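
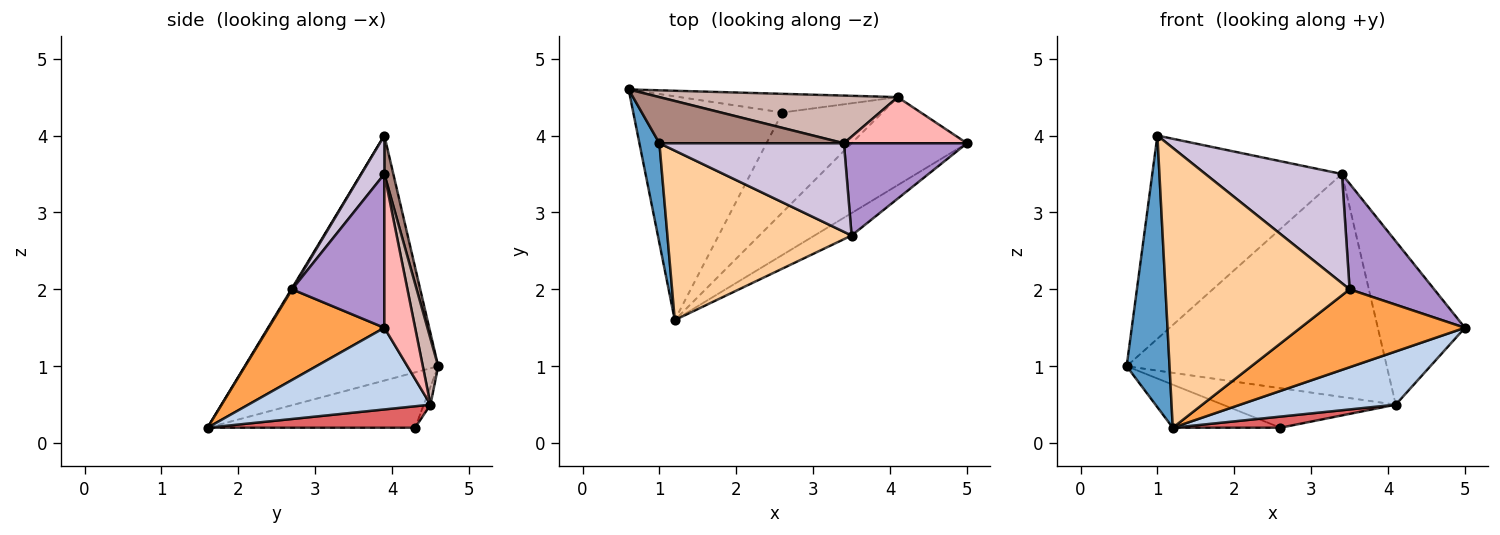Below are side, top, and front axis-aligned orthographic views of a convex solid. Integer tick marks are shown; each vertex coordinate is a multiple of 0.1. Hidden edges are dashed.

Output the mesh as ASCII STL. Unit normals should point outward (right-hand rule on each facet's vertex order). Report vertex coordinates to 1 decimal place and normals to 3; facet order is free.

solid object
 facet normal -0.973 -0.216 0.079
  outer loop
   vertex 1.0 3.9 4.0
   vertex 0.6 4.6 1.0
   vertex 1.2 1.6 0.2
  endloop
 endfacet
 facet normal 0.518 -0.442 -0.732
  outer loop
   vertex 4.1 4.5 0.5
   vertex 5.0 3.9 1.5
   vertex 1.2 1.6 0.2
  endloop
 endfacet
 facet normal 0.560 -0.796 -0.229
  outer loop
   vertex 3.5 2.7 2.0
   vertex 1.2 1.6 0.2
   vertex 5.0 3.9 1.5
  endloop
 endfacet
 facet normal 0.004 -0.855 0.518
  outer loop
   vertex 3.5 2.7 2.0
   vertex 1.0 3.9 4.0
   vertex 1.2 1.6 0.2
  endloop
 endfacet
 facet normal -0.342 0.178 -0.923
  outer loop
   vertex 2.6 4.3 0.2
   vertex 1.2 1.6 0.2
   vertex 0.6 4.6 1.0
  endloop
 endfacet
 facet normal -0.035 0.904 -0.427
  outer loop
   vertex 2.6 4.3 0.2
   vertex 0.6 4.6 1.0
   vertex 4.1 4.5 0.5
  endloop
 endfacet
 facet normal 0.209 -0.108 -0.972
  outer loop
   vertex 2.6 4.3 0.2
   vertex 4.1 4.5 0.5
   vertex 1.2 1.6 0.2
  endloop
 endfacet
 facet normal 0.322 0.911 0.257
  outer loop
   vertex 3.4 3.9 3.5
   vertex 5.0 3.9 1.5
   vertex 4.1 4.5 0.5
  endloop
 endfacet
 facet normal 0.635 -0.582 0.508
  outer loop
   vertex 3.4 3.9 3.5
   vertex 3.5 2.7 2.0
   vertex 5.0 3.9 1.5
  endloop
 endfacet
 facet normal 0.130 -0.770 0.625
  outer loop
   vertex 3.4 3.9 3.5
   vertex 1.0 3.9 4.0
   vertex 3.5 2.7 2.0
  endloop
 endfacet
 facet normal 0.046 0.974 0.221
  outer loop
   vertex 3.4 3.9 3.5
   vertex 0.6 4.6 1.0
   vertex 1.0 3.9 4.0
  endloop
 endfacet
 facet normal 0.058 0.976 0.209
  outer loop
   vertex 3.4 3.9 3.5
   vertex 4.1 4.5 0.5
   vertex 0.6 4.6 1.0
  endloop
 endfacet
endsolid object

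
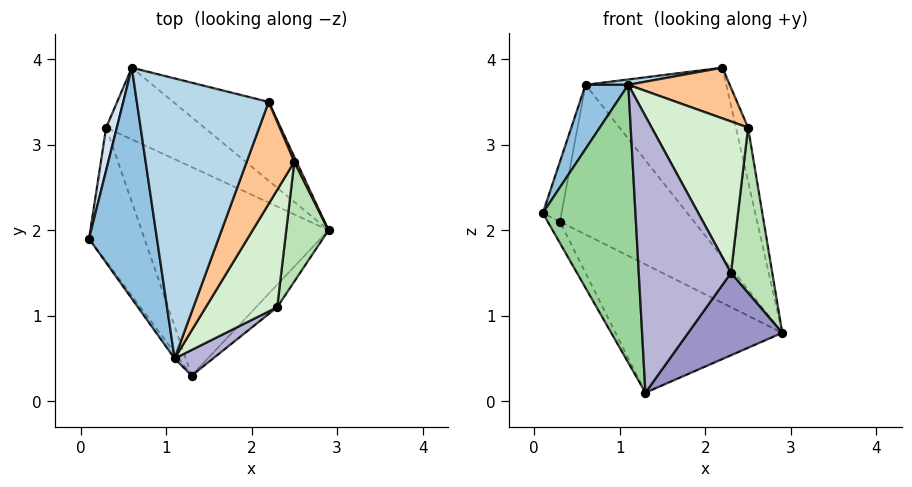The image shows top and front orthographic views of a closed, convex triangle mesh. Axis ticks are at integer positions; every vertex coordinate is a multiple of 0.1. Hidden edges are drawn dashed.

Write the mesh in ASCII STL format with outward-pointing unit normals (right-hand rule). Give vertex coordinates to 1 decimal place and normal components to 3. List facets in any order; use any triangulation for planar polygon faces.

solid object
 facet normal 0.269 0.889 -0.370
  outer loop
   vertex 2.2 3.5 3.9
   vertex 2.9 2.0 0.8
   vertex 0.6 3.9 3.7
  endloop
 endfacet
 facet normal -0.876 -0.129 0.464
  outer loop
   vertex 1.1 0.5 3.7
   vertex 0.6 3.9 3.7
   vertex 0.1 1.9 2.2
  endloop
 endfacet
 facet normal -0.129 -0.019 0.992
  outer loop
   vertex 1.1 0.5 3.7
   vertex 2.2 3.5 3.9
   vertex 0.6 3.9 3.7
  endloop
 endfacet
 facet normal -0.981 0.160 0.114
  outer loop
   vertex 0.3 3.2 2.1
   vertex 0.1 1.9 2.2
   vertex 0.6 3.9 3.7
  endloop
 endfacet
 facet normal 0.196 0.884 -0.424
  outer loop
   vertex 0.3 3.2 2.1
   vertex 0.6 3.9 3.7
   vertex 2.9 2.0 0.8
  endloop
 endfacet
 facet normal 0.930 0.365 0.033
  outer loop
   vertex 2.5 2.8 3.2
   vertex 2.9 2.0 0.8
   vertex 2.2 3.5 3.9
  endloop
 endfacet
 facet normal 0.724 -0.307 0.617
  outer loop
   vertex 2.5 2.8 3.2
   vertex 2.2 3.5 3.9
   vertex 1.1 0.5 3.7
  endloop
 endfacet
 facet normal -0.835 0.087 -0.543
  outer loop
   vertex 1.3 0.3 0.1
   vertex 0.1 1.9 2.2
   vertex 0.3 3.2 2.1
  endloop
 endfacet
 facet normal -0.181 0.515 -0.838
  outer loop
   vertex 1.3 0.3 0.1
   vertex 0.3 3.2 2.1
   vertex 2.9 2.0 0.8
  endloop
 endfacet
 facet normal -0.807 -0.590 -0.012
  outer loop
   vertex 1.3 0.3 0.1
   vertex 1.1 0.5 3.7
   vertex 0.1 1.9 2.2
  endloop
 endfacet
 facet normal 0.885 -0.377 0.273
  outer loop
   vertex 2.3 1.1 1.5
   vertex 2.9 2.0 0.8
   vertex 2.5 2.8 3.2
  endloop
 endfacet
 facet normal 0.835 -0.435 0.337
  outer loop
   vertex 2.3 1.1 1.5
   vertex 2.5 2.8 3.2
   vertex 1.1 0.5 3.7
  endloop
 endfacet
 facet normal 0.752 -0.636 -0.173
  outer loop
   vertex 2.3 1.1 1.5
   vertex 1.3 0.3 0.1
   vertex 2.9 2.0 0.8
  endloop
 endfacet
 facet normal 0.555 -0.828 0.077
  outer loop
   vertex 2.3 1.1 1.5
   vertex 1.1 0.5 3.7
   vertex 1.3 0.3 0.1
  endloop
 endfacet
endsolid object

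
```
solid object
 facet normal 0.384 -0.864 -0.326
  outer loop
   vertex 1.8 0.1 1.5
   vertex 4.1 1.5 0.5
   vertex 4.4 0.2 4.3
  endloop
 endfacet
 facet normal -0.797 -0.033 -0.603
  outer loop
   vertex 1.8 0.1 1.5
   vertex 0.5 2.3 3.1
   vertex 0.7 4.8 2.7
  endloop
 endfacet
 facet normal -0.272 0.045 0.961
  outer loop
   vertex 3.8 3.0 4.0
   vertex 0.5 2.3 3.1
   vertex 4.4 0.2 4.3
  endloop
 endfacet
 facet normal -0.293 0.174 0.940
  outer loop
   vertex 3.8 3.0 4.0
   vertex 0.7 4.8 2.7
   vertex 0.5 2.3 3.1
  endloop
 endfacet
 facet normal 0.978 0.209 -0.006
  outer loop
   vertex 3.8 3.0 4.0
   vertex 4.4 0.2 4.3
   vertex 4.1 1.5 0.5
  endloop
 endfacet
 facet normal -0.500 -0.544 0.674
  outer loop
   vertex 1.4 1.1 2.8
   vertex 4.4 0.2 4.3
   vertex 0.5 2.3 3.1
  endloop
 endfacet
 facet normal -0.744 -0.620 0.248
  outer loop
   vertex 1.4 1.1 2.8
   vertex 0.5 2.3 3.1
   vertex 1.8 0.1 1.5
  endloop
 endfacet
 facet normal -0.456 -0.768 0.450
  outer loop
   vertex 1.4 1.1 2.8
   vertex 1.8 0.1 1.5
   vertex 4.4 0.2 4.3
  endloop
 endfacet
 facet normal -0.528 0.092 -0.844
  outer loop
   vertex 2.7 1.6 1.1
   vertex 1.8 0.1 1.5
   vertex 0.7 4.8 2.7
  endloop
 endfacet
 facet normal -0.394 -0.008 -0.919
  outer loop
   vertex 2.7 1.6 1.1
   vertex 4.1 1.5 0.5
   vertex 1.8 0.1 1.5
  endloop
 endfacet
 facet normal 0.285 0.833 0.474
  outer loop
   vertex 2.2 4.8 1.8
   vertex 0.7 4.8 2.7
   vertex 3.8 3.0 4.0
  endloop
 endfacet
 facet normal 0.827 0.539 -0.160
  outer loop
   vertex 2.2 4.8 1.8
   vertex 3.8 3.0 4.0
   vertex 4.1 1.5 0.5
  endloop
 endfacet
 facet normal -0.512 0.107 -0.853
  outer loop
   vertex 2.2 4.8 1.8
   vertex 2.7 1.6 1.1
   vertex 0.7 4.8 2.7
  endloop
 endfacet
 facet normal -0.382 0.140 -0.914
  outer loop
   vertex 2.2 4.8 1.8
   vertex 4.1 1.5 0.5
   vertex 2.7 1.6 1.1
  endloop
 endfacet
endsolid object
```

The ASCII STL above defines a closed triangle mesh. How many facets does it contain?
14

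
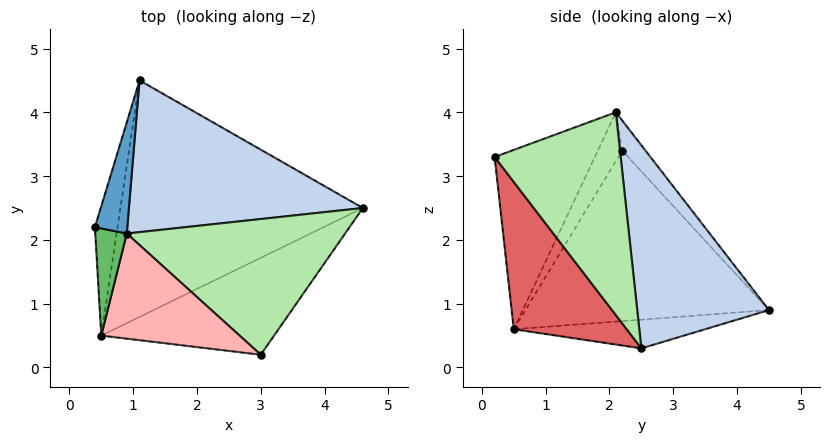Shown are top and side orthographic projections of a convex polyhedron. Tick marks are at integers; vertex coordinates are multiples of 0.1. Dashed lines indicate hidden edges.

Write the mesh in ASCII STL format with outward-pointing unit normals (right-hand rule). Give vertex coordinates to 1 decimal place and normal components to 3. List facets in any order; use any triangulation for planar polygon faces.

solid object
 facet normal -0.479 0.709 0.518
  outer loop
   vertex 0.9 2.1 4.0
   vertex 1.1 4.5 0.9
   vertex 0.4 2.2 3.4
  endloop
 endfacet
 facet normal 0.482 0.677 0.556
  outer loop
   vertex 0.9 2.1 4.0
   vertex 4.6 2.5 0.3
   vertex 1.1 4.5 0.9
  endloop
 endfacet
 facet normal -0.979 0.157 -0.130
  outer loop
   vertex 0.5 0.5 0.6
   vertex 0.4 2.2 3.4
   vertex 1.1 4.5 0.9
  endloop
 endfacet
 facet normal -0.117 0.092 -0.989
  outer loop
   vertex 0.5 0.5 0.6
   vertex 1.1 4.5 0.9
   vertex 4.6 2.5 0.3
  endloop
 endfacet
 facet normal -0.611 -0.686 0.395
  outer loop
   vertex 0.5 0.5 0.6
   vertex 0.9 2.1 4.0
   vertex 0.4 2.2 3.4
  endloop
 endfacet
 facet normal 0.613 0.434 0.660
  outer loop
   vertex 3.0 0.2 3.3
   vertex 4.6 2.5 0.3
   vertex 0.9 2.1 4.0
  endloop
 endfacet
 facet normal 0.369 -0.822 -0.433
  outer loop
   vertex 3.0 0.2 3.3
   vertex 0.5 0.5 0.6
   vertex 4.6 2.5 0.3
  endloop
 endfacet
 facet normal -0.533 -0.740 0.411
  outer loop
   vertex 3.0 0.2 3.3
   vertex 0.9 2.1 4.0
   vertex 0.5 0.5 0.6
  endloop
 endfacet
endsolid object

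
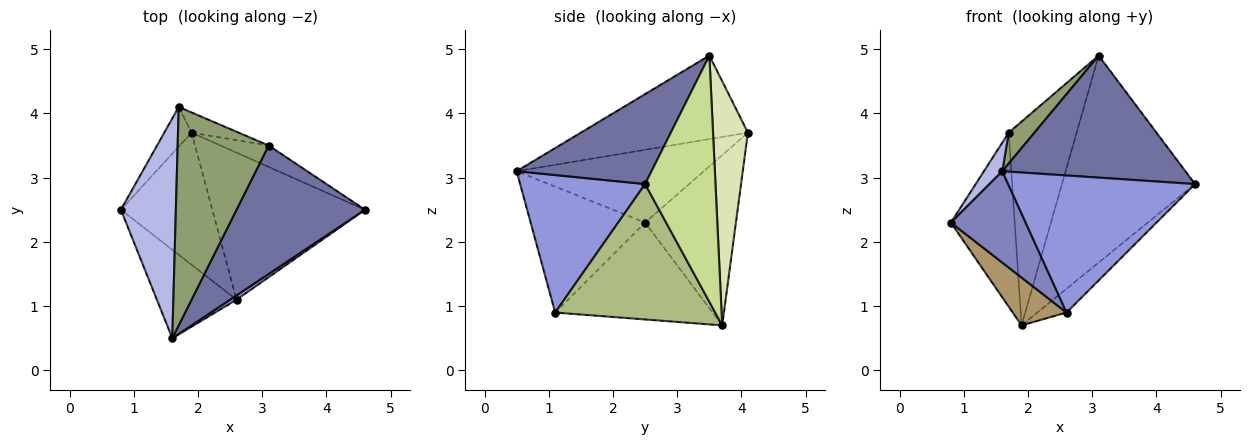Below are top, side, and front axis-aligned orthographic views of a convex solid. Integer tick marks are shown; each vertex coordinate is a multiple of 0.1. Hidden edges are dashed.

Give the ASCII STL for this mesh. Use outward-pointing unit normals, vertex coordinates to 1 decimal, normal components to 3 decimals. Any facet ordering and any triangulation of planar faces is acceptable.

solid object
 facet normal 0.453 -0.614 0.647
  outer loop
   vertex 3.1 3.5 4.9
   vertex 1.6 0.5 3.1
   vertex 4.6 2.5 2.9
  endloop
 endfacet
 facet normal -0.740 -0.483 -0.468
  outer loop
   vertex 2.6 1.1 0.9
   vertex 1.6 0.5 3.1
   vertex 0.8 2.5 2.3
  endloop
 endfacet
 facet normal 0.556 -0.831 0.026
  outer loop
   vertex 2.6 1.1 0.9
   vertex 4.6 2.5 2.9
   vertex 1.6 0.5 3.1
  endloop
 endfacet
 facet normal -0.796 -0.078 0.601
  outer loop
   vertex 1.7 4.1 3.7
   vertex 0.8 2.5 2.3
   vertex 1.6 0.5 3.1
  endloop
 endfacet
 facet normal -0.672 -0.103 0.733
  outer loop
   vertex 1.7 4.1 3.7
   vertex 1.6 0.5 3.1
   vertex 3.1 3.5 4.9
  endloop
 endfacet
 facet normal 0.659 0.120 -0.743
  outer loop
   vertex 1.9 3.7 0.7
   vertex 4.6 2.5 2.9
   vertex 2.6 1.1 0.9
  endloop
 endfacet
 facet normal 0.465 0.880 -0.091
  outer loop
   vertex 1.9 3.7 0.7
   vertex 3.1 3.5 4.9
   vertex 4.6 2.5 2.9
  endloop
 endfacet
 facet normal 0.455 0.886 -0.088
  outer loop
   vertex 1.9 3.7 0.7
   vertex 1.7 4.1 3.7
   vertex 3.1 3.5 4.9
  endloop
 endfacet
 facet normal -0.706 -0.241 -0.666
  outer loop
   vertex 1.9 3.7 0.7
   vertex 2.6 1.1 0.9
   vertex 0.8 2.5 2.3
  endloop
 endfacet
 facet normal -0.811 0.570 -0.130
  outer loop
   vertex 1.9 3.7 0.7
   vertex 0.8 2.5 2.3
   vertex 1.7 4.1 3.7
  endloop
 endfacet
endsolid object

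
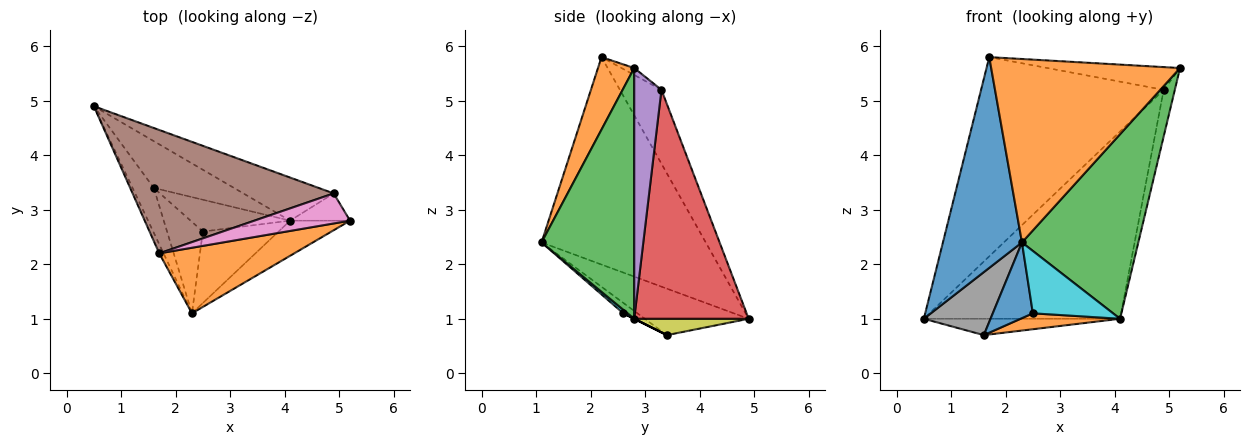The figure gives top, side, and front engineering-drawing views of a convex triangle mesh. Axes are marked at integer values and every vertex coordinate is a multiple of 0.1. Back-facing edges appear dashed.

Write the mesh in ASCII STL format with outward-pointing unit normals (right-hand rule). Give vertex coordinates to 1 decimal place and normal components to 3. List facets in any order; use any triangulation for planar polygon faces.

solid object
 facet normal -0.901 -0.434 -0.019
  outer loop
   vertex 1.7 2.2 5.8
   vertex 0.5 4.9 1.0
   vertex 2.3 1.1 2.4
  endloop
 endfacet
 facet normal 0.178 -0.927 0.331
  outer loop
   vertex 1.7 2.2 5.8
   vertex 2.3 1.1 2.4
   vertex 5.2 2.8 5.6
  endloop
 endfacet
 facet normal 0.616 -0.774 -0.147
  outer loop
   vertex 4.1 2.8 1.0
   vertex 5.2 2.8 5.6
   vertex 2.3 1.1 2.4
  endloop
 endfacet
 facet normal 0.494 0.847 -0.195
  outer loop
   vertex 4.9 3.3 5.2
   vertex 4.1 2.8 1.0
   vertex 0.5 4.9 1.0
  endloop
 endfacet
 facet normal 0.904 0.369 -0.216
  outer loop
   vertex 4.9 3.3 5.2
   vertex 5.2 2.8 5.6
   vertex 4.1 2.8 1.0
  endloop
 endfacet
 facet normal -0.190 0.835 0.517
  outer loop
   vertex 4.9 3.3 5.2
   vertex 0.5 4.9 1.0
   vertex 1.7 2.2 5.8
  endloop
 endfacet
 facet normal -0.058 0.602 0.796
  outer loop
   vertex 4.9 3.3 5.2
   vertex 1.7 2.2 5.8
   vertex 5.2 2.8 5.6
  endloop
 endfacet
 facet normal -0.785 -0.504 -0.359
  outer loop
   vertex 1.6 3.4 0.7
   vertex 2.3 1.1 2.4
   vertex 0.5 4.9 1.0
  endloop
 endfacet
 facet normal 0.189 0.324 -0.927
  outer loop
   vertex 1.6 3.4 0.7
   vertex 0.5 4.9 1.0
   vertex 4.1 2.8 1.0
  endloop
 endfacet
 facet normal 0.035 -0.657 -0.753
  outer loop
   vertex 2.5 2.6 1.1
   vertex 4.1 2.8 1.0
   vertex 2.3 1.1 2.4
  endloop
 endfacet
 facet normal -0.219 -0.622 -0.752
  outer loop
   vertex 2.5 2.6 1.1
   vertex 2.3 1.1 2.4
   vertex 1.6 3.4 0.7
  endloop
 endfacet
 facet normal 0.000 -0.447 -0.894
  outer loop
   vertex 2.5 2.6 1.1
   vertex 1.6 3.4 0.7
   vertex 4.1 2.8 1.0
  endloop
 endfacet
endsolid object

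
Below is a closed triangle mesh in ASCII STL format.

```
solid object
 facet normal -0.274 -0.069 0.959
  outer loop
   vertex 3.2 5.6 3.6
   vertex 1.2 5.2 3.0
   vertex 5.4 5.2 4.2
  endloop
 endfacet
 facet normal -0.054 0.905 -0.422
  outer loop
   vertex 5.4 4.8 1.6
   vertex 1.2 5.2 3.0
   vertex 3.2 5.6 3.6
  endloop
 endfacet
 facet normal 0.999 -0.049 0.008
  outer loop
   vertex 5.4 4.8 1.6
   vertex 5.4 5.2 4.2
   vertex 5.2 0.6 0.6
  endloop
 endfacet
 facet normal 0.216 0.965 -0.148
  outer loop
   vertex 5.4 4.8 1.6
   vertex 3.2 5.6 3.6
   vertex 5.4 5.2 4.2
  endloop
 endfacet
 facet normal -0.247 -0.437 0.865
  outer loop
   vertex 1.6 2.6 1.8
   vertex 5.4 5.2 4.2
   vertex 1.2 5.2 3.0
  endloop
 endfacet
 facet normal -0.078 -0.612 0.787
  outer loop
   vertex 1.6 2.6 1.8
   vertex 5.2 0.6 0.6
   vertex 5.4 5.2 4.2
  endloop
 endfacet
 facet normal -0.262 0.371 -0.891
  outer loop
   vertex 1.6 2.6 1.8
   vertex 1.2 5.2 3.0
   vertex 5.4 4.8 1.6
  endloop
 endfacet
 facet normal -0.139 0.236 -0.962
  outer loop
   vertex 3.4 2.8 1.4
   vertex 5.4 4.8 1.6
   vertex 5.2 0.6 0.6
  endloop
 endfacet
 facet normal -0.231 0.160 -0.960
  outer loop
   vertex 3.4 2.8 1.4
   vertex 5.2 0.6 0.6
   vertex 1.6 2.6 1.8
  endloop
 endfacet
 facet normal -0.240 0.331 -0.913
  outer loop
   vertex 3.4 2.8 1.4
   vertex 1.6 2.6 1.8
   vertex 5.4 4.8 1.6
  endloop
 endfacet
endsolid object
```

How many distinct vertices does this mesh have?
7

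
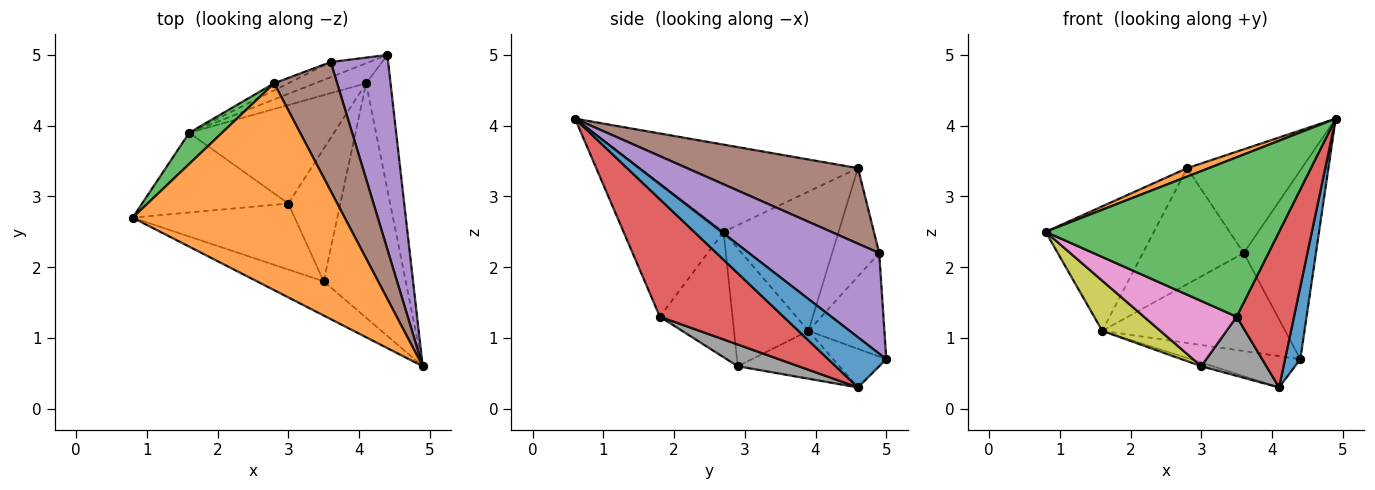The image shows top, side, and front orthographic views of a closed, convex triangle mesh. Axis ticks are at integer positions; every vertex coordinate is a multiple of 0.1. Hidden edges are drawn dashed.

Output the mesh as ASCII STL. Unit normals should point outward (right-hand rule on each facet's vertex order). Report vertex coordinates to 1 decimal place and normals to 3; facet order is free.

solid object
 facet normal 0.875 -0.230 -0.426
  outer loop
   vertex 4.1 4.6 0.3
   vertex 4.4 5.0 0.7
   vertex 4.9 0.6 4.1
  endloop
 endfacet
 facet normal -0.380 -0.038 0.924
  outer loop
   vertex 2.8 4.6 3.4
   vertex 0.8 2.7 2.5
   vertex 4.9 0.6 4.1
  endloop
 endfacet
 facet normal -0.386 -0.902 -0.193
  outer loop
   vertex 3.5 1.8 1.3
   vertex 4.9 0.6 4.1
   vertex 0.8 2.7 2.5
  endloop
 endfacet
 facet normal 0.766 -0.355 -0.535
  outer loop
   vertex 3.5 1.8 1.3
   vertex 4.1 4.6 0.3
   vertex 4.9 0.6 4.1
  endloop
 endfacet
 facet normal 0.783 0.434 0.446
  outer loop
   vertex 3.6 4.9 2.2
   vertex 4.9 0.6 4.1
   vertex 4.4 5.0 0.7
  endloop
 endfacet
 facet normal 0.683 0.458 0.570
  outer loop
   vertex 3.6 4.9 2.2
   vertex 2.8 4.6 3.4
   vertex 4.9 0.6 4.1
  endloop
 endfacet
 facet normal -0.482 -0.616 -0.623
  outer loop
   vertex 3.0 2.9 0.6
   vertex 3.5 1.8 1.3
   vertex 0.8 2.7 2.5
  endloop
 endfacet
 facet normal 0.356 -0.381 -0.853
  outer loop
   vertex 3.0 2.9 0.6
   vertex 4.1 4.6 0.3
   vertex 3.5 1.8 1.3
  endloop
 endfacet
 facet normal -0.564 -0.440 -0.699
  outer loop
   vertex 1.6 3.9 1.1
   vertex 3.0 2.9 0.6
   vertex 0.8 2.7 2.5
  endloop
 endfacet
 facet normal -0.314 0.035 -0.949
  outer loop
   vertex 1.6 3.9 1.1
   vertex 4.1 4.6 0.3
   vertex 3.0 2.9 0.6
  endloop
 endfacet
 facet normal -0.378 0.781 -0.497
  outer loop
   vertex 1.6 3.9 1.1
   vertex 4.4 5.0 0.7
   vertex 4.1 4.6 0.3
  endloop
 endfacet
 facet normal -0.379 0.914 -0.141
  outer loop
   vertex 1.6 3.9 1.1
   vertex 3.6 4.9 2.2
   vertex 4.4 5.0 0.7
  endloop
 endfacet
 facet normal -0.718 0.676 0.169
  outer loop
   vertex 1.6 3.9 1.1
   vertex 0.8 2.7 2.5
   vertex 2.8 4.6 3.4
  endloop
 endfacet
 facet normal -0.422 0.905 -0.055
  outer loop
   vertex 1.6 3.9 1.1
   vertex 2.8 4.6 3.4
   vertex 3.6 4.9 2.2
  endloop
 endfacet
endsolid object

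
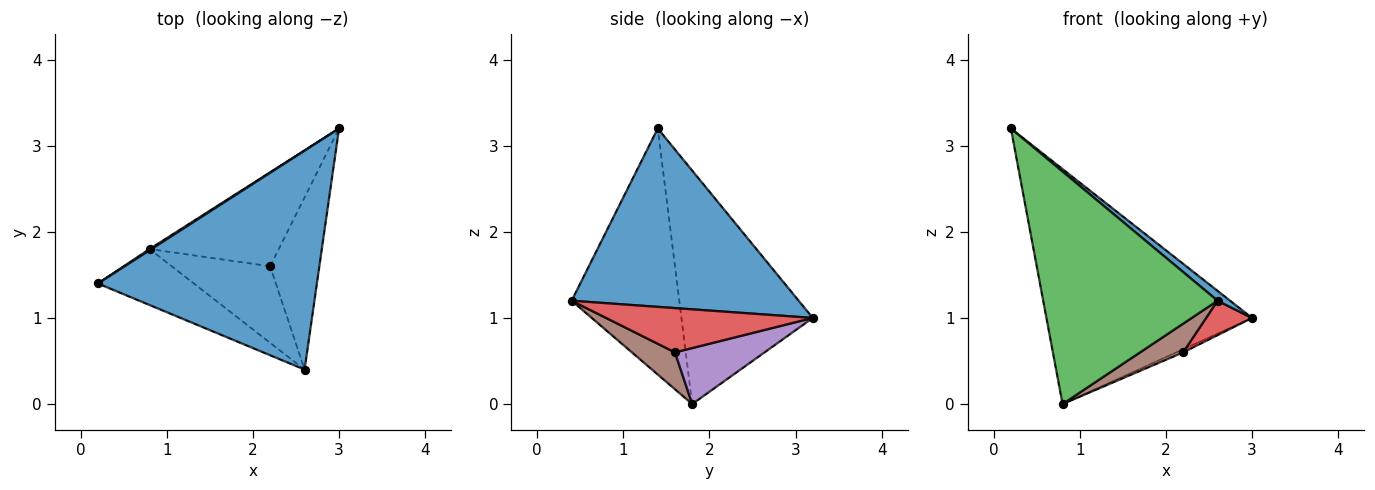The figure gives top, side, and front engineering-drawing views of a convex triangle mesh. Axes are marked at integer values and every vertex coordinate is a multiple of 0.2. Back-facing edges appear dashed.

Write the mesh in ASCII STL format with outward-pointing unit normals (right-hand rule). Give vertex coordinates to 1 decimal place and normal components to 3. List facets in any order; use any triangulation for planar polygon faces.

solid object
 facet normal 0.631 -0.035 0.775
  outer loop
   vertex 2.6 0.4 1.2
   vertex 3.0 3.2 1.0
   vertex 0.2 1.4 3.2
  endloop
 endfacet
 facet normal -0.538 0.843 0.004
  outer loop
   vertex 0.8 1.8 0.0
   vertex 0.2 1.4 3.2
   vertex 3.0 3.2 1.0
  endloop
 endfacet
 facet normal -0.515 -0.834 -0.201
  outer loop
   vertex 0.8 1.8 0.0
   vertex 2.6 0.4 1.2
   vertex 0.2 1.4 3.2
  endloop
 endfacet
 facet normal 0.662 -0.147 -0.735
  outer loop
   vertex 2.2 1.6 0.6
   vertex 3.0 3.2 1.0
   vertex 2.6 0.4 1.2
  endloop
 endfacet
 facet normal 0.397 0.031 -0.917
  outer loop
   vertex 2.2 1.6 0.6
   vertex 0.8 1.8 0.0
   vertex 3.0 3.2 1.0
  endloop
 endfacet
 facet normal 0.331 -0.331 -0.883
  outer loop
   vertex 2.2 1.6 0.6
   vertex 2.6 0.4 1.2
   vertex 0.8 1.8 0.0
  endloop
 endfacet
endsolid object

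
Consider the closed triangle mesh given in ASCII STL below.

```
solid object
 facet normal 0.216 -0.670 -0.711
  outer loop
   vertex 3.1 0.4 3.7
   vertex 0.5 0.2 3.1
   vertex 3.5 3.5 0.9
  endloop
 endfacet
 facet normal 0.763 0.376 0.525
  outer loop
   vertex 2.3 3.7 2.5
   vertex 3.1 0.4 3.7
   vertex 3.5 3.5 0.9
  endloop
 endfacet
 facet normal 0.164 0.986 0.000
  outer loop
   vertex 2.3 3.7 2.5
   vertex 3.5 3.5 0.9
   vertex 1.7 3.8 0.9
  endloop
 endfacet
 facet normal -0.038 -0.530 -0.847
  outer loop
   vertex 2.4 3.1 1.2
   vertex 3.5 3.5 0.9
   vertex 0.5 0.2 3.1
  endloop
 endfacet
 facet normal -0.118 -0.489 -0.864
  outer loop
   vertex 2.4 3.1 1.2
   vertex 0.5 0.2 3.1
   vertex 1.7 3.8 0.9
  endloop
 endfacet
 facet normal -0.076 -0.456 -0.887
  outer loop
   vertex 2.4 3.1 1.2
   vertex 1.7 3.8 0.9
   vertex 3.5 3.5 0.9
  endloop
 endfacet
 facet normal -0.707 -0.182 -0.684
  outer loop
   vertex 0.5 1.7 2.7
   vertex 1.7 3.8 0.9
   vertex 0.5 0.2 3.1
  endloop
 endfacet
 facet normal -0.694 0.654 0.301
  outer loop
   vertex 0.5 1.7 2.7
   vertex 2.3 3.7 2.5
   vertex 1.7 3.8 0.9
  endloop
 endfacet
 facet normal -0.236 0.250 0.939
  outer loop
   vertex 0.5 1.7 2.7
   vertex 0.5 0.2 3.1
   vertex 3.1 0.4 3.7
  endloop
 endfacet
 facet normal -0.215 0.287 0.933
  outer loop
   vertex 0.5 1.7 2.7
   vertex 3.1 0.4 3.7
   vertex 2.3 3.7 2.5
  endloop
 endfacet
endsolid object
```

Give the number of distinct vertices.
7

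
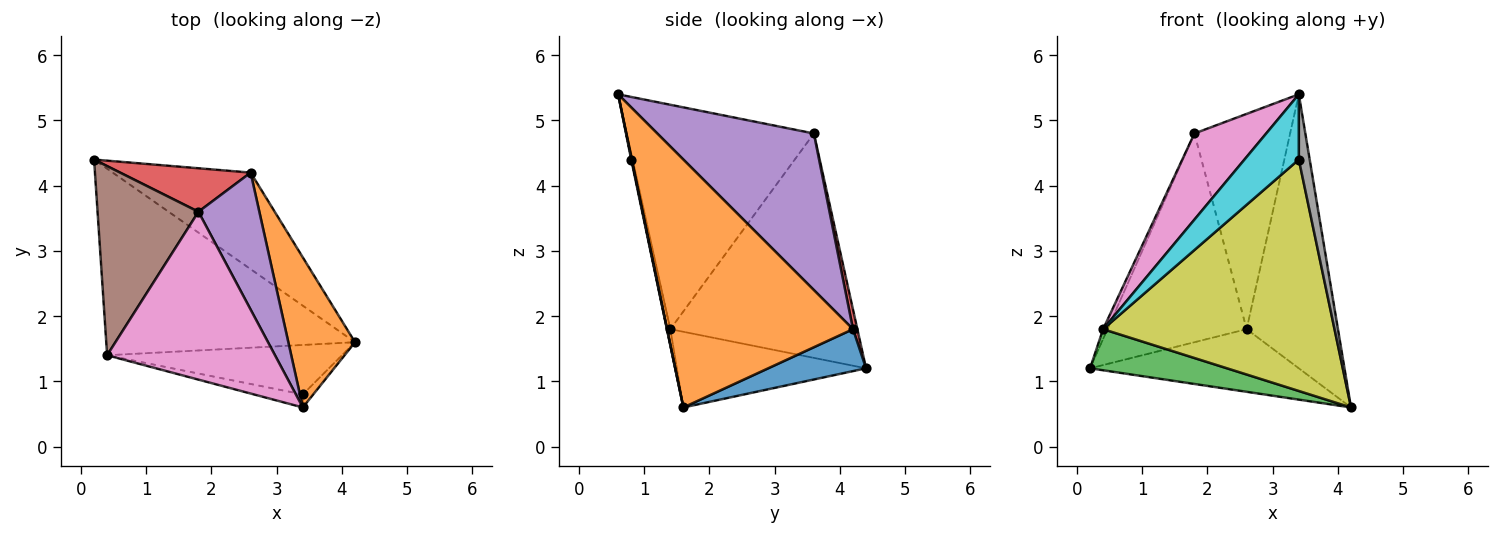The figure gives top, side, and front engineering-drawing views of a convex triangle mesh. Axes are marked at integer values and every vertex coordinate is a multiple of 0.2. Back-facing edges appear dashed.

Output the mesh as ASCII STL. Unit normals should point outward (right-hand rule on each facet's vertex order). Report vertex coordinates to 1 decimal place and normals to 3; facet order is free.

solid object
 facet normal 0.247 0.527 -0.813
  outer loop
   vertex 2.6 4.2 1.8
   vertex 4.2 1.6 0.6
   vertex 0.2 4.4 1.2
  endloop
 endfacet
 facet normal 0.872 0.429 0.235
  outer loop
   vertex 2.6 4.2 1.8
   vertex 3.4 0.6 5.4
   vertex 4.2 1.6 0.6
  endloop
 endfacet
 facet normal -0.285 -0.206 -0.936
  outer loop
   vertex 0.4 1.4 1.8
   vertex 0.2 4.4 1.2
   vertex 4.2 1.6 0.6
  endloop
 endfacet
 facet normal 0.031 0.979 0.204
  outer loop
   vertex 1.8 3.6 4.8
   vertex 2.6 4.2 1.8
   vertex 0.2 4.4 1.2
  endloop
 endfacet
 facet normal 0.810 0.495 0.315
  outer loop
   vertex 1.8 3.6 4.8
   vertex 3.4 0.6 5.4
   vertex 2.6 4.2 1.8
  endloop
 endfacet
 facet normal -0.912 0.021 0.410
  outer loop
   vertex 1.8 3.6 4.8
   vertex 0.2 4.4 1.2
   vertex 0.4 1.4 1.8
  endloop
 endfacet
 facet normal -0.765 -0.294 0.573
  outer loop
   vertex 1.8 3.6 4.8
   vertex 0.4 1.4 1.8
   vertex 3.4 0.6 5.4
  endloop
 endfacet
 facet normal 0.049 -0.979 -0.196
  outer loop
   vertex 3.4 0.8 4.4
   vertex 4.2 1.6 0.6
   vertex 3.4 0.6 5.4
  endloop
 endfacet
 facet normal -0.015 -0.978 -0.209
  outer loop
   vertex 3.4 0.8 4.4
   vertex 0.4 1.4 1.8
   vertex 4.2 1.6 0.6
  endloop
 endfacet
 facet normal -0.026 -0.980 -0.196
  outer loop
   vertex 3.4 0.8 4.4
   vertex 3.4 0.6 5.4
   vertex 0.4 1.4 1.8
  endloop
 endfacet
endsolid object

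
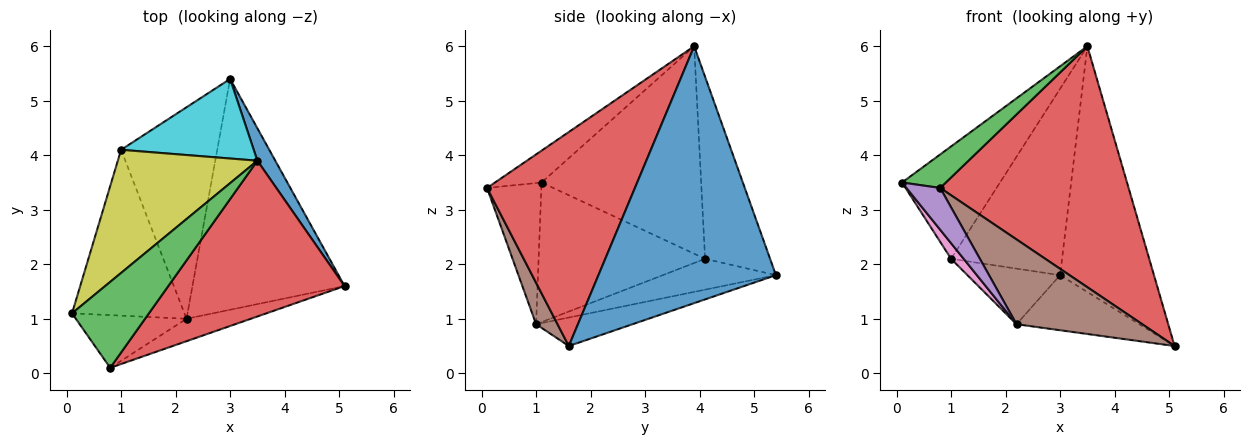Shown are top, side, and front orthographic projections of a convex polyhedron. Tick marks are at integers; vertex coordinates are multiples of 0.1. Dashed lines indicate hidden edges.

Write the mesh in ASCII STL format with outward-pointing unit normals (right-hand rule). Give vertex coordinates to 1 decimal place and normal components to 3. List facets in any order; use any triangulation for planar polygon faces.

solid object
 facet normal 0.882 0.467 0.062
  outer loop
   vertex 3.5 3.9 6.0
   vertex 5.1 1.6 0.5
   vertex 3.0 5.4 1.8
  endloop
 endfacet
 facet normal -0.179 0.228 -0.957
  outer loop
   vertex 2.2 1.0 0.9
   vertex 3.0 5.4 1.8
   vertex 5.1 1.6 0.5
  endloop
 endfacet
 facet normal -0.360 -0.339 0.869
  outer loop
   vertex 0.8 0.1 3.4
   vertex 3.5 3.9 6.0
   vertex 0.1 1.1 3.5
  endloop
 endfacet
 facet normal 0.550 -0.701 0.453
  outer loop
   vertex 0.8 0.1 3.4
   vertex 5.1 1.6 0.5
   vertex 3.5 3.9 6.0
  endloop
 endfacet
 facet normal -0.707 -0.439 -0.554
  outer loop
   vertex 0.8 0.1 3.4
   vertex 0.1 1.1 3.5
   vertex 2.2 1.0 0.9
  endloop
 endfacet
 facet normal 0.163 -0.954 -0.252
  outer loop
   vertex 0.8 0.1 3.4
   vertex 2.2 1.0 0.9
   vertex 5.1 1.6 0.5
  endloop
 endfacet
 facet normal -0.778 -0.059 -0.626
  outer loop
   vertex 1.0 4.1 2.1
   vertex 2.2 1.0 0.9
   vertex 0.1 1.1 3.5
  endloop
 endfacet
 facet normal -0.296 0.243 -0.924
  outer loop
   vertex 1.0 4.1 2.1
   vertex 3.0 5.4 1.8
   vertex 2.2 1.0 0.9
  endloop
 endfacet
 facet normal -0.739 0.454 0.497
  outer loop
   vertex 1.0 4.1 2.1
   vertex 0.1 1.1 3.5
   vertex 3.5 3.9 6.0
  endloop
 endfacet
 facet normal -0.474 0.810 0.346
  outer loop
   vertex 1.0 4.1 2.1
   vertex 3.5 3.9 6.0
   vertex 3.0 5.4 1.8
  endloop
 endfacet
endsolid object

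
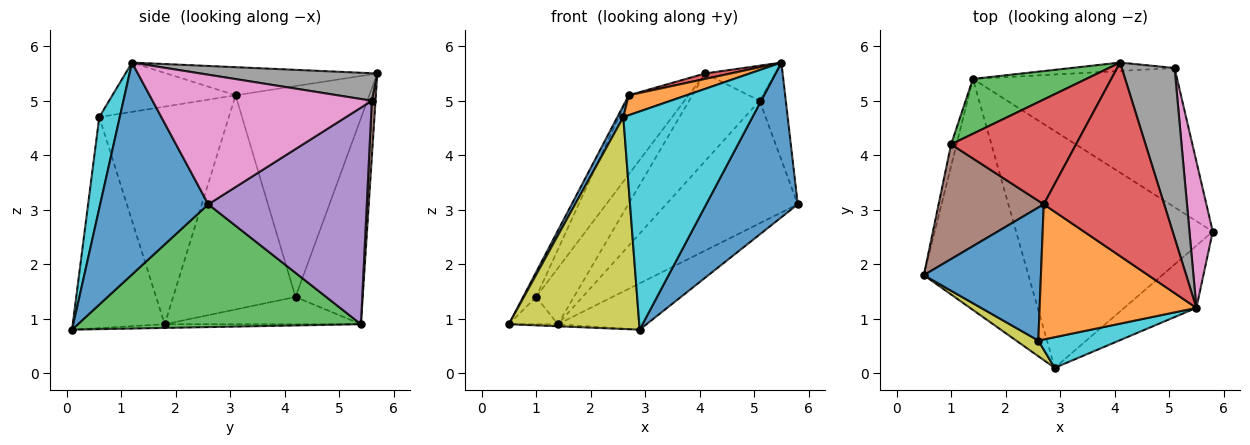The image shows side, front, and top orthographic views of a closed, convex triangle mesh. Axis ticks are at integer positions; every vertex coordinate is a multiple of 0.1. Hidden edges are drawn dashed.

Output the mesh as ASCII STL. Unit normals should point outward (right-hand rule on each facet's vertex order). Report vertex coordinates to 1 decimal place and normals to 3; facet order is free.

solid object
 facet normal 0.739 -0.625 -0.252
  outer loop
   vertex 2.9 0.1 0.8
   vertex 5.8 2.6 3.1
   vertex 5.5 1.2 5.7
  endloop
 endfacet
 facet normal -0.035 0.009 -0.999
  outer loop
   vertex 2.9 0.1 0.8
   vertex 0.5 1.8 0.9
   vertex 1.4 5.4 0.9
  endloop
 endfacet
 facet normal 0.523 0.164 -0.837
  outer loop
   vertex 2.9 0.1 0.8
   vertex 1.4 5.4 0.9
   vertex 5.8 2.6 3.1
  endloop
 endfacet
 facet normal -0.227 -0.027 0.973
  outer loop
   vertex 2.7 3.1 5.1
   vertex 5.5 1.2 5.7
   vertex 4.1 5.7 5.5
  endloop
 endfacet
 facet normal 0.623 0.517 -0.587
  outer loop
   vertex 5.1 5.6 5.0
   vertex 5.8 2.6 3.1
   vertex 1.4 5.4 0.9
  endloop
 endfacet
 facet normal 0.052 0.994 -0.095
  outer loop
   vertex 5.1 5.6 5.0
   vertex 1.4 5.4 0.9
   vertex 4.1 5.7 5.5
  endloop
 endfacet
 facet normal 0.977 0.117 0.176
  outer loop
   vertex 5.1 5.6 5.0
   vertex 5.5 1.2 5.7
   vertex 5.8 2.6 3.1
  endloop
 endfacet
 facet normal 0.454 0.180 0.872
  outer loop
   vertex 5.1 5.6 5.0
   vertex 4.1 5.7 5.5
   vertex 5.5 1.2 5.7
  endloop
 endfacet
 facet normal -0.575 -0.816 0.060
  outer loop
   vertex 2.6 0.6 4.7
   vertex 0.5 1.8 0.9
   vertex 2.9 0.1 0.8
  endloop
 endfacet
 facet normal 0.155 -0.978 0.137
  outer loop
   vertex 2.6 0.6 4.7
   vertex 2.9 0.1 0.8
   vertex 5.5 1.2 5.7
  endloop
 endfacet
 facet normal -0.880 -0.041 0.473
  outer loop
   vertex 2.6 0.6 4.7
   vertex 2.7 3.1 5.1
   vertex 0.5 1.8 0.9
  endloop
 endfacet
 facet normal -0.297 -0.139 0.945
  outer loop
   vertex 2.6 0.6 4.7
   vertex 5.5 1.2 5.7
   vertex 2.7 3.1 5.1
  endloop
 endfacet
 facet normal -0.786 0.442 0.432
  outer loop
   vertex 1.0 4.2 1.4
   vertex 4.1 5.7 5.5
   vertex 1.4 5.4 0.9
  endloop
 endfacet
 facet normal -0.803 0.359 0.476
  outer loop
   vertex 1.0 4.2 1.4
   vertex 2.7 3.1 5.1
   vertex 4.1 5.7 5.5
  endloop
 endfacet
 facet normal -0.952 0.238 -0.190
  outer loop
   vertex 1.0 4.2 1.4
   vertex 1.4 5.4 0.9
   vertex 0.5 1.8 0.9
  endloop
 endfacet
 facet normal -0.894 0.095 0.439
  outer loop
   vertex 1.0 4.2 1.4
   vertex 0.5 1.8 0.9
   vertex 2.7 3.1 5.1
  endloop
 endfacet
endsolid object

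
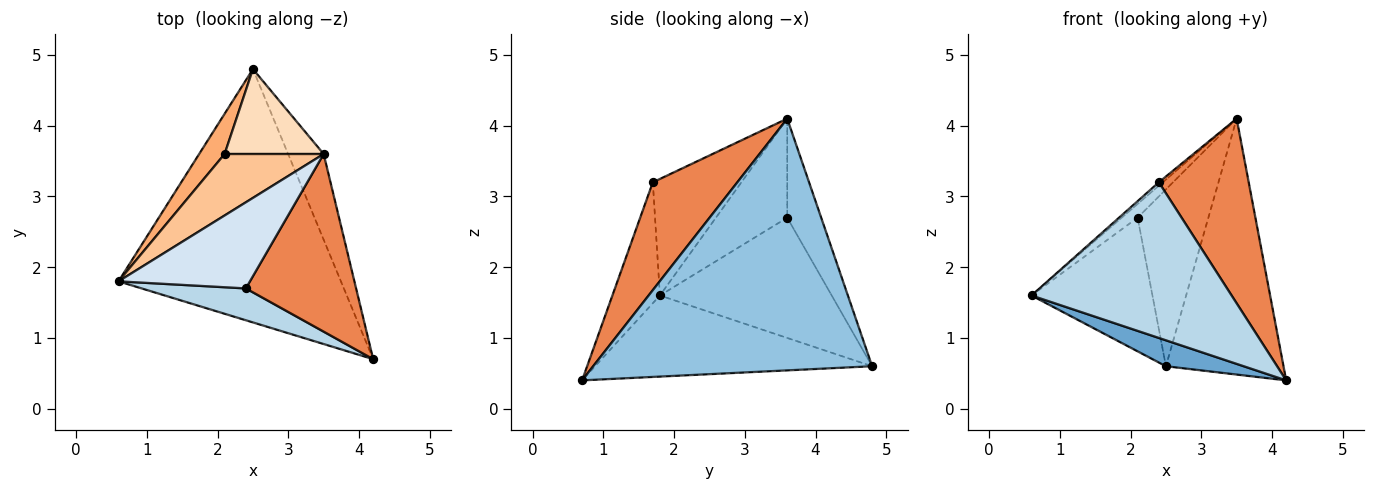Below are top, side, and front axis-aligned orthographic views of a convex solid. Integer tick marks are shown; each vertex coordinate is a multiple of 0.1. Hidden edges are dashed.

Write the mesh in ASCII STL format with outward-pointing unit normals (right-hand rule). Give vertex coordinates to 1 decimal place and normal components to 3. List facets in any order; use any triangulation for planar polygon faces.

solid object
 facet normal -0.341 -0.096 -0.935
  outer loop
   vertex 2.5 4.8 0.6
   vertex 4.2 0.7 0.4
   vertex 0.6 1.8 1.6
  endloop
 endfacet
 facet normal 0.914 0.385 -0.129
  outer loop
   vertex 3.5 3.6 4.1
   vertex 4.2 0.7 0.4
   vertex 2.5 4.8 0.6
  endloop
 endfacet
 facet normal -0.227 -0.954 0.195
  outer loop
   vertex 2.4 1.7 3.2
   vertex 0.6 1.8 1.6
   vertex 4.2 0.7 0.4
  endloop
 endfacet
 facet normal -0.663 0.030 0.748
  outer loop
   vertex 2.4 1.7 3.2
   vertex 3.5 3.6 4.1
   vertex 0.6 1.8 1.6
  endloop
 endfacet
 facet normal 0.561 -0.597 0.574
  outer loop
   vertex 2.4 1.7 3.2
   vertex 4.2 0.7 0.4
   vertex 3.5 3.6 4.1
  endloop
 endfacet
 facet normal -0.806 0.567 0.171
  outer loop
   vertex 2.1 3.6 2.7
   vertex 2.5 4.8 0.6
   vertex 0.6 1.8 1.6
  endloop
 endfacet
 facet normal -0.699 0.155 0.699
  outer loop
   vertex 2.1 3.6 2.7
   vertex 0.6 1.8 1.6
   vertex 3.5 3.6 4.1
  endloop
 endfacet
 facet normal -0.397 0.827 0.397
  outer loop
   vertex 2.1 3.6 2.7
   vertex 3.5 3.6 4.1
   vertex 2.5 4.8 0.6
  endloop
 endfacet
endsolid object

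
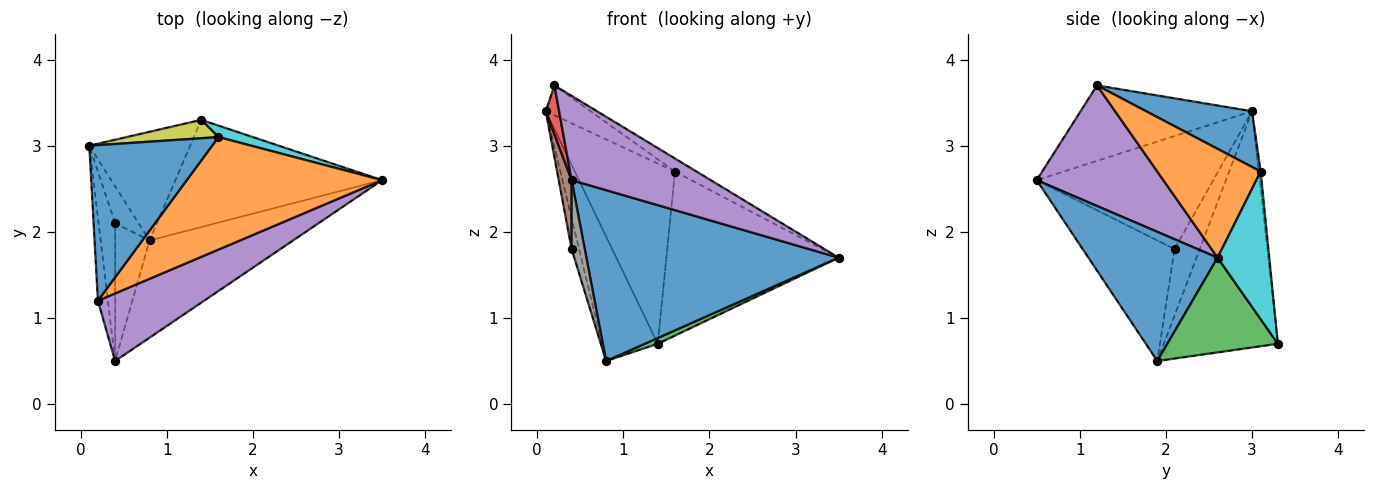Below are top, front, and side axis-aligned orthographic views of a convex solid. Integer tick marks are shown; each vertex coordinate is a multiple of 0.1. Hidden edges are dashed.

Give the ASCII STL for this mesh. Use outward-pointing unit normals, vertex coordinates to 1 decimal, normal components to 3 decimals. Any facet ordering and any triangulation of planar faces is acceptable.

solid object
 facet normal 0.407 -0.794 -0.452
  outer loop
   vertex 0.8 1.9 0.5
   vertex 3.5 2.6 1.7
   vertex 0.4 0.5 2.6
  endloop
 endfacet
 facet normal -0.839 0.411 -0.358
  outer loop
   vertex 1.4 3.3 0.7
   vertex 0.8 1.9 0.5
   vertex 0.1 3.0 3.4
  endloop
 endfacet
 facet normal 0.416 -0.049 -0.908
  outer loop
   vertex 1.4 3.3 0.7
   vertex 3.5 2.6 1.7
   vertex 0.8 1.9 0.5
  endloop
 endfacet
 facet normal -0.988 -0.077 -0.131
  outer loop
   vertex 0.2 1.2 3.7
   vertex 0.1 3.0 3.4
   vertex 0.4 0.5 2.6
  endloop
 endfacet
 facet normal 0.579 -0.636 0.510
  outer loop
   vertex 0.2 1.2 3.7
   vertex 0.4 0.5 2.6
   vertex 3.5 2.6 1.7
  endloop
 endfacet
 facet normal -0.987 -0.072 -0.144
  outer loop
   vertex 0.4 2.1 1.8
   vertex 0.4 0.5 2.6
   vertex 0.1 3.0 3.4
  endloop
 endfacet
 facet normal -0.909 0.267 -0.321
  outer loop
   vertex 0.4 2.1 1.8
   vertex 0.1 3.0 3.4
   vertex 0.8 1.9 0.5
  endloop
 endfacet
 facet normal -0.953 -0.136 -0.272
  outer loop
   vertex 0.4 2.1 1.8
   vertex 0.8 1.9 0.5
   vertex 0.4 0.5 2.6
  endloop
 endfacet
 facet normal -0.019 0.995 0.101
  outer loop
   vertex 1.6 3.1 2.7
   vertex 1.4 3.3 0.7
   vertex 0.1 3.0 3.4
  endloop
 endfacet
 facet normal 0.287 0.956 0.067
  outer loop
   vertex 1.6 3.1 2.7
   vertex 3.5 2.6 1.7
   vertex 1.4 3.3 0.7
  endloop
 endfacet
 facet normal 0.407 0.172 0.897
  outer loop
   vertex 1.6 3.1 2.7
   vertex 0.1 3.0 3.4
   vertex 0.2 1.2 3.7
  endloop
 endfacet
 facet normal 0.484 0.101 0.869
  outer loop
   vertex 1.6 3.1 2.7
   vertex 0.2 1.2 3.7
   vertex 3.5 2.6 1.7
  endloop
 endfacet
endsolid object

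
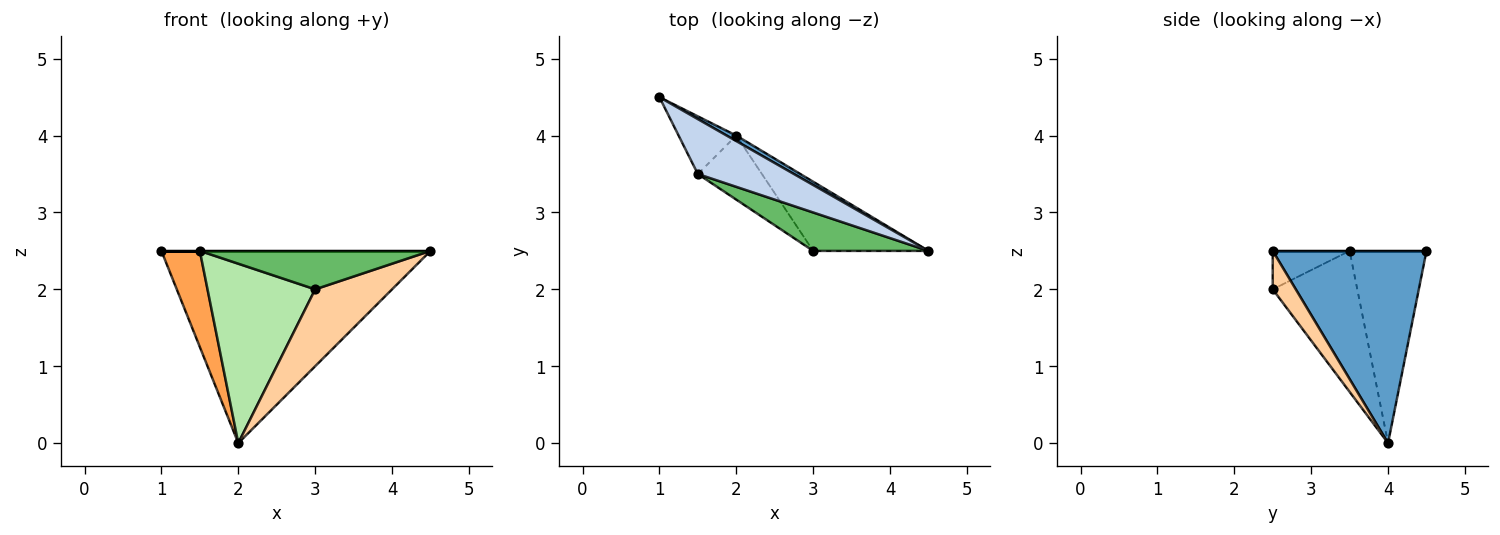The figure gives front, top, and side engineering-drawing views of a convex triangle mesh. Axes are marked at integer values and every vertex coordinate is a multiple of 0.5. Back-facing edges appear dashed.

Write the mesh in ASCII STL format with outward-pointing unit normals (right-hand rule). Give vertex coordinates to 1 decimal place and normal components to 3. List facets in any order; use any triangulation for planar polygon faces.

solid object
 facet normal 0.496 0.868 0.025
  outer loop
   vertex 2.0 4.0 0.0
   vertex 1.0 4.5 2.5
   vertex 4.5 2.5 2.5
  endloop
 endfacet
 facet normal 0.000 0.000 1.000
  outer loop
   vertex 1.5 3.5 2.5
   vertex 4.5 2.5 2.5
   vertex 1.0 4.5 2.5
  endloop
 endfacet
 facet normal -0.864 -0.432 -0.259
  outer loop
   vertex 1.5 3.5 2.5
   vertex 1.0 4.5 2.5
   vertex 2.0 4.0 0.0
  endloop
 endfacet
 facet normal 0.218 -0.725 -0.653
  outer loop
   vertex 3.0 2.5 2.0
   vertex 2.0 4.0 0.0
   vertex 4.5 2.5 2.5
  endloop
 endfacet
 facet normal -0.229 -0.688 0.688
  outer loop
   vertex 3.0 2.5 2.0
   vertex 4.5 2.5 2.5
   vertex 1.5 3.5 2.5
  endloop
 endfacet
 facet normal -0.595 -0.757 -0.270
  outer loop
   vertex 3.0 2.5 2.0
   vertex 1.5 3.5 2.5
   vertex 2.0 4.0 0.0
  endloop
 endfacet
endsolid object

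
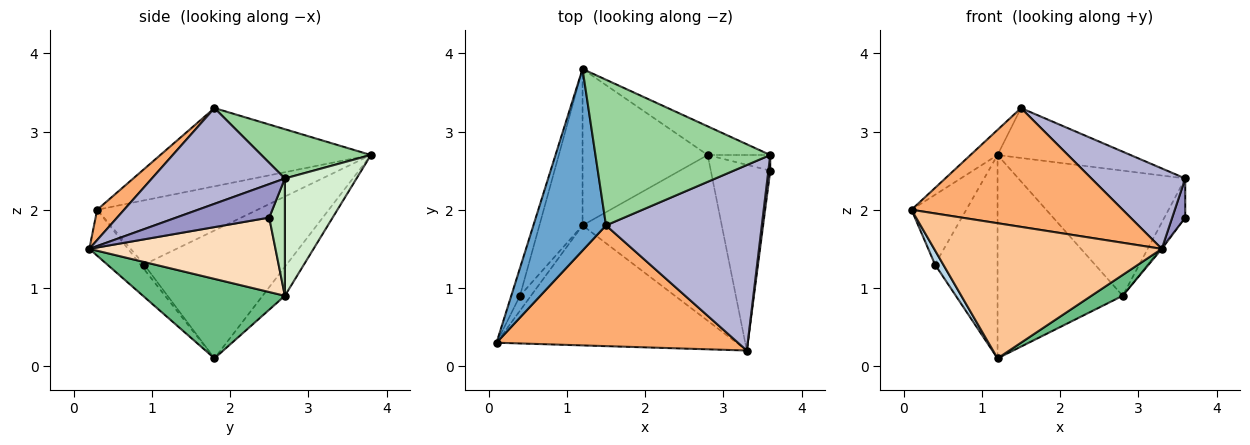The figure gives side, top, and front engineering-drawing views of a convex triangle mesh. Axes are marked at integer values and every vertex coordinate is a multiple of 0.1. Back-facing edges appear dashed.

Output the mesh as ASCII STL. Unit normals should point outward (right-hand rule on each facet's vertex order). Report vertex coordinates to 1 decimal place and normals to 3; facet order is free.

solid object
 facet normal -0.730 0.094 0.677
  outer loop
   vertex 1.5 1.8 3.3
   vertex 1.2 3.8 2.7
   vertex 0.1 0.3 2.0
  endloop
 endfacet
 facet normal -0.939 0.321 -0.128
  outer loop
   vertex 0.4 0.9 1.3
   vertex 0.1 0.3 2.0
   vertex 1.2 3.8 2.7
  endloop
 endfacet
 facet normal -0.296 -0.659 -0.692
  outer loop
   vertex 0.4 0.9 1.3
   vertex 1.2 1.8 0.1
   vertex 0.1 0.3 2.0
  endloop
 endfacet
 facet normal -0.875 0.384 -0.295
  outer loop
   vertex 0.4 0.9 1.3
   vertex 1.2 3.8 2.7
   vertex 1.2 1.8 0.1
  endloop
 endfacet
 facet normal -0.140 0.785 -0.604
  outer loop
   vertex 2.8 2.7 0.9
   vertex 1.2 1.8 0.1
   vertex 1.2 3.8 2.7
  endloop
 endfacet
 facet normal 0.089 -0.699 0.710
  outer loop
   vertex 3.3 0.2 1.5
   vertex 1.5 1.8 3.3
   vertex 0.1 0.3 2.0
  endloop
 endfacet
 facet normal -0.126 -0.742 -0.659
  outer loop
   vertex 3.3 0.2 1.5
   vertex 0.1 0.3 2.0
   vertex 1.2 1.8 0.1
  endloop
 endfacet
 facet normal 0.781 0.007 -0.624
  outer loop
   vertex 3.3 0.2 1.5
   vertex 2.8 2.7 0.9
   vertex 3.6 2.5 1.9
  endloop
 endfacet
 facet normal 0.493 -0.109 -0.863
  outer loop
   vertex 3.3 0.2 1.5
   vertex 1.2 1.8 0.1
   vertex 2.8 2.7 0.9
  endloop
 endfacet
 facet normal 0.258 0.313 0.914
  outer loop
   vertex 3.6 2.7 2.4
   vertex 1.2 3.8 2.7
   vertex 1.5 1.8 3.3
  endloop
 endfacet
 facet normal 0.571 0.762 -0.305
  outer loop
   vertex 3.6 2.7 2.4
   vertex 3.6 2.5 1.9
   vertex 2.8 2.7 0.9
  endloop
 endfacet
 facet normal 0.386 0.899 -0.206
  outer loop
   vertex 3.6 2.7 2.4
   vertex 2.8 2.7 0.9
   vertex 1.2 3.8 2.7
  endloop
 endfacet
 facet normal 0.989 -0.139 0.055
  outer loop
   vertex 3.6 2.7 2.4
   vertex 3.3 0.2 1.5
   vertex 3.6 2.5 1.9
  endloop
 endfacet
 facet normal 0.491 -0.347 0.799
  outer loop
   vertex 3.6 2.7 2.4
   vertex 1.5 1.8 3.3
   vertex 3.3 0.2 1.5
  endloop
 endfacet
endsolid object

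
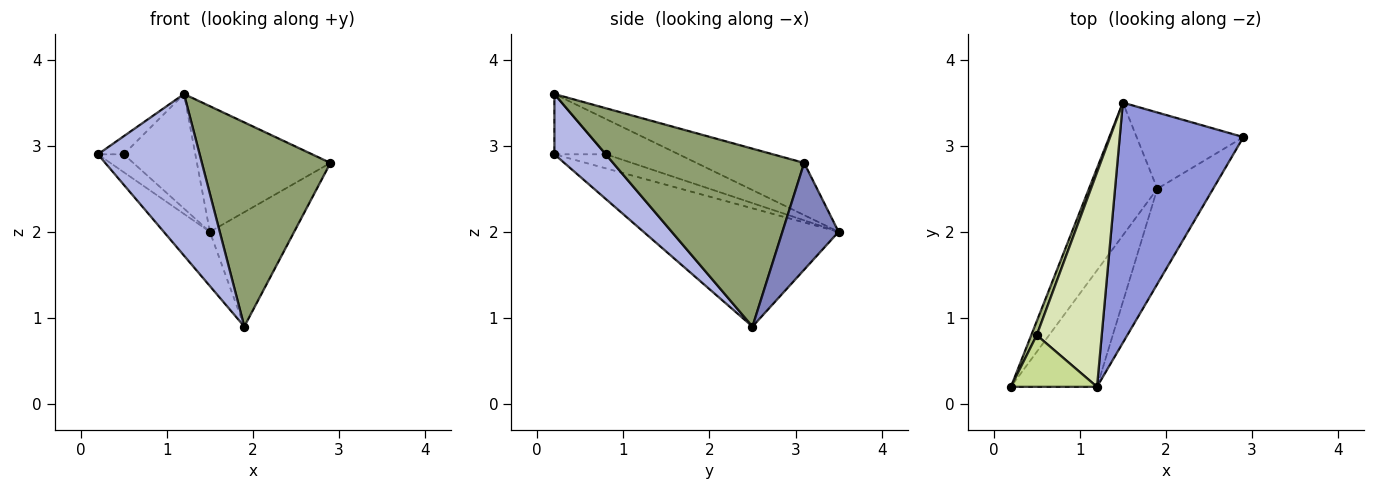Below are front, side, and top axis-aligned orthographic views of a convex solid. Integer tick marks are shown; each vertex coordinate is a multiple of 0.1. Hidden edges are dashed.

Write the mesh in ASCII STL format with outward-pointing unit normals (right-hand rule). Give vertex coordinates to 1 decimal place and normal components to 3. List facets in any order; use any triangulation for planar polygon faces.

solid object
 facet normal -0.848 0.200 -0.491
  outer loop
   vertex 1.9 2.5 0.9
   vertex 0.2 0.2 2.9
   vertex 1.5 3.5 2.0
  endloop
 endfacet
 facet normal 0.485 0.728 -0.485
  outer loop
   vertex 1.9 2.5 0.9
   vertex 1.5 3.5 2.0
   vertex 2.9 3.1 2.8
  endloop
 endfacet
 facet normal -0.350 0.434 0.830
  outer loop
   vertex 1.2 0.2 3.6
   vertex 2.9 3.1 2.8
   vertex 1.5 3.5 2.0
  endloop
 endfacet
 facet normal 0.379 -0.751 -0.541
  outer loop
   vertex 1.2 0.2 3.6
   vertex 0.2 0.2 2.9
   vertex 1.9 2.5 0.9
  endloop
 endfacet
 facet normal 0.803 -0.540 -0.252
  outer loop
   vertex 1.2 0.2 3.6
   vertex 1.9 2.5 0.9
   vertex 2.9 3.1 2.8
  endloop
 endfacet
 facet normal -0.845 0.422 0.329
  outer loop
   vertex 0.5 0.8 2.9
   vertex 1.5 3.5 2.0
   vertex 0.2 0.2 2.9
  endloop
 endfacet
 facet normal -0.551 0.276 0.787
  outer loop
   vertex 0.5 0.8 2.9
   vertex 0.2 0.2 2.9
   vertex 1.2 0.2 3.6
  endloop
 endfacet
 facet normal -0.431 0.425 0.796
  outer loop
   vertex 0.5 0.8 2.9
   vertex 1.2 0.2 3.6
   vertex 1.5 3.5 2.0
  endloop
 endfacet
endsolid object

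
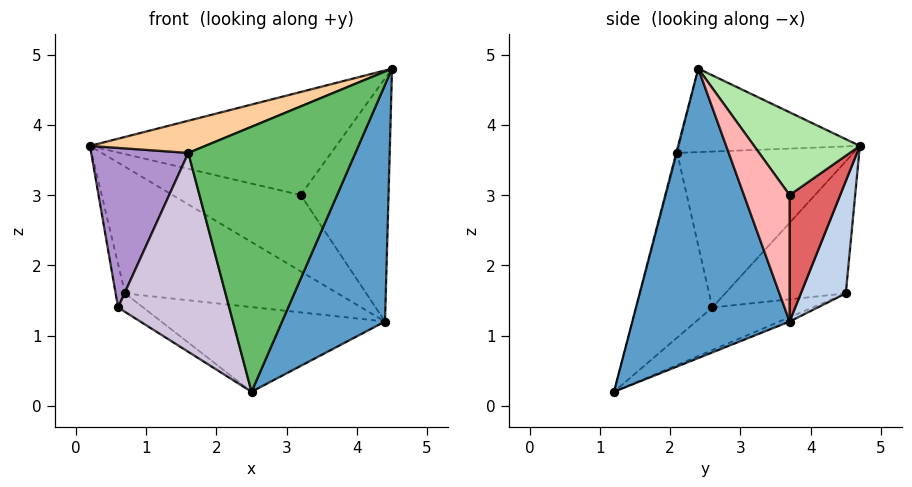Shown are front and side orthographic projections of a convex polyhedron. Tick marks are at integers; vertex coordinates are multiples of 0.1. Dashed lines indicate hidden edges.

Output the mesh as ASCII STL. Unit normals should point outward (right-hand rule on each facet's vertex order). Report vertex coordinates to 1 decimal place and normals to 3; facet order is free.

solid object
 facet normal 0.817 -0.535 -0.216
  outer loop
   vertex 4.4 3.7 1.2
   vertex 4.5 2.4 4.8
   vertex 2.5 1.2 0.2
  endloop
 endfacet
 facet normal 0.207 0.977 -0.044
  outer loop
   vertex 0.7 4.5 1.6
   vertex 0.2 4.7 3.7
   vertex 4.4 3.7 1.2
  endloop
 endfacet
 facet normal -0.017 0.383 -0.924
  outer loop
   vertex 0.7 4.5 1.6
   vertex 4.4 3.7 1.2
   vertex 2.5 1.2 0.2
  endloop
 endfacet
 facet normal -0.353 -0.225 0.908
  outer loop
   vertex 1.6 2.1 3.6
   vertex 4.5 2.4 4.8
   vertex 0.2 4.7 3.7
  endloop
 endfacet
 facet normal -0.005 -0.967 0.255
  outer loop
   vertex 1.6 2.1 3.6
   vertex 2.5 1.2 0.2
   vertex 4.5 2.4 4.8
  endloop
 endfacet
 facet normal 0.369 0.859 0.354
  outer loop
   vertex 3.2 3.7 3.0
   vertex 0.2 4.7 3.7
   vertex 4.5 2.4 4.8
  endloop
 endfacet
 facet normal 0.357 0.903 0.238
  outer loop
   vertex 3.2 3.7 3.0
   vertex 4.4 3.7 1.2
   vertex 0.2 4.7 3.7
  endloop
 endfacet
 facet normal 0.441 0.848 0.294
  outer loop
   vertex 3.2 3.7 3.0
   vertex 4.5 2.4 4.8
   vertex 4.4 3.7 1.2
  endloop
 endfacet
 facet normal -0.842 -0.464 0.277
  outer loop
   vertex 0.6 2.6 1.4
   vertex 1.6 2.1 3.6
   vertex 0.2 4.7 3.7
  endloop
 endfacet
 facet normal -0.563 -0.823 0.069
  outer loop
   vertex 0.6 2.6 1.4
   vertex 2.5 1.2 0.2
   vertex 1.6 2.1 3.6
  endloop
 endfacet
 facet normal -0.968 0.076 -0.238
  outer loop
   vertex 0.6 2.6 1.4
   vertex 0.2 4.7 3.7
   vertex 0.7 4.5 1.6
  endloop
 endfacet
 facet normal -0.467 0.117 -0.876
  outer loop
   vertex 0.6 2.6 1.4
   vertex 0.7 4.5 1.6
   vertex 2.5 1.2 0.2
  endloop
 endfacet
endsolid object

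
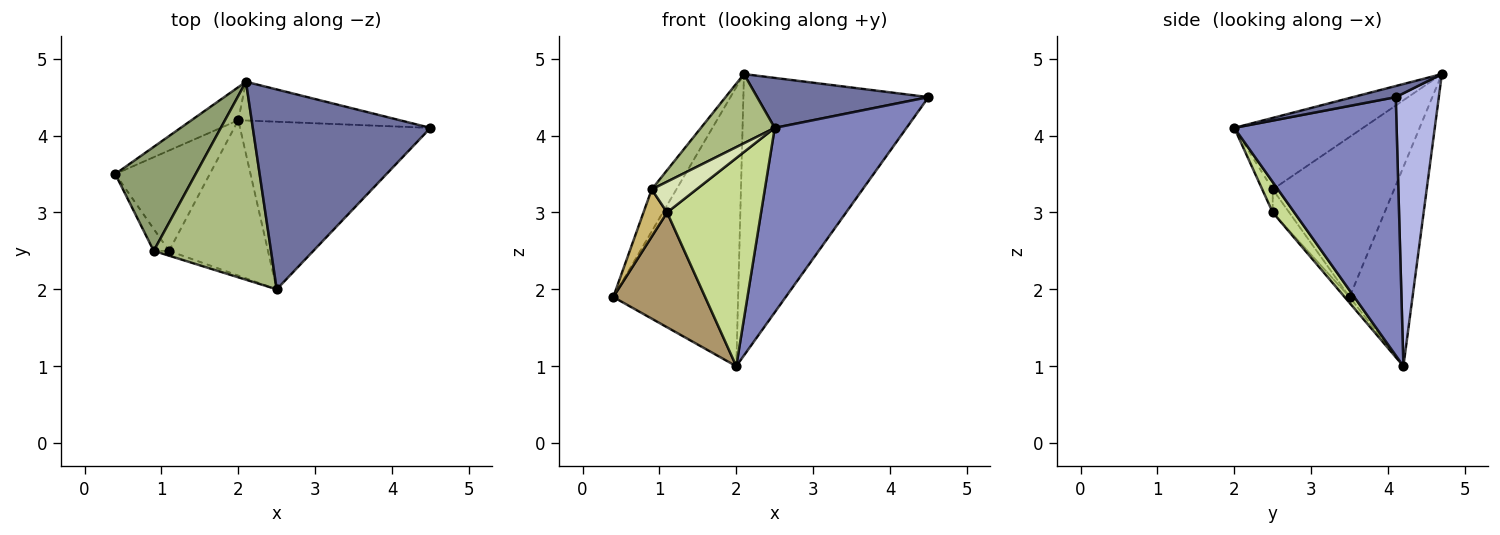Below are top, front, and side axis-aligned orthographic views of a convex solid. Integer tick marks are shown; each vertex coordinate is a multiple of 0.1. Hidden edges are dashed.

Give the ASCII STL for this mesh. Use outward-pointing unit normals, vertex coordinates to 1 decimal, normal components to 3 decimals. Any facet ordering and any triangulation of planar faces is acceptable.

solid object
 facet normal 0.061 -0.242 0.968
  outer loop
   vertex 2.1 4.7 4.8
   vertex 2.5 2.0 4.1
   vertex 4.5 4.1 4.5
  endloop
 endfacet
 facet normal 0.674 -0.547 -0.497
  outer loop
   vertex 2.0 4.2 1.0
   vertex 4.5 4.1 4.5
   vertex 2.5 2.0 4.1
  endloop
 endfacet
 facet normal -0.448 0.888 -0.105
  outer loop
   vertex 2.0 4.2 1.0
   vertex 0.4 3.5 1.9
   vertex 2.1 4.7 4.8
  endloop
 endfacet
 facet normal 0.225 0.965 -0.133
  outer loop
   vertex 2.0 4.2 1.0
   vertex 2.1 4.7 4.8
   vertex 4.5 4.1 4.5
  endloop
 endfacet
 facet normal -0.879 0.179 0.442
  outer loop
   vertex 0.9 2.5 3.3
   vertex 2.1 4.7 4.8
   vertex 0.4 3.5 1.9
  endloop
 endfacet
 facet normal -0.499 -0.286 0.818
  outer loop
   vertex 0.9 2.5 3.3
   vertex 2.5 2.0 4.1
   vertex 2.1 4.7 4.8
  endloop
 endfacet
 facet normal 0.181 -0.788 -0.588
  outer loop
   vertex 1.1 2.5 3.0
   vertex 2.0 4.2 1.0
   vertex 2.5 2.0 4.1
  endloop
 endfacet
 facet normal -0.226 -0.963 -0.150
  outer loop
   vertex 1.1 2.5 3.0
   vertex 2.5 2.0 4.1
   vertex 0.9 2.5 3.3
  endloop
 endfacet
 facet normal -0.041 -0.752 -0.658
  outer loop
   vertex 1.1 2.5 3.0
   vertex 0.4 3.5 1.9
   vertex 2.0 4.2 1.0
  endloop
 endfacet
 facet normal -0.535 -0.766 -0.356
  outer loop
   vertex 1.1 2.5 3.0
   vertex 0.9 2.5 3.3
   vertex 0.4 3.5 1.9
  endloop
 endfacet
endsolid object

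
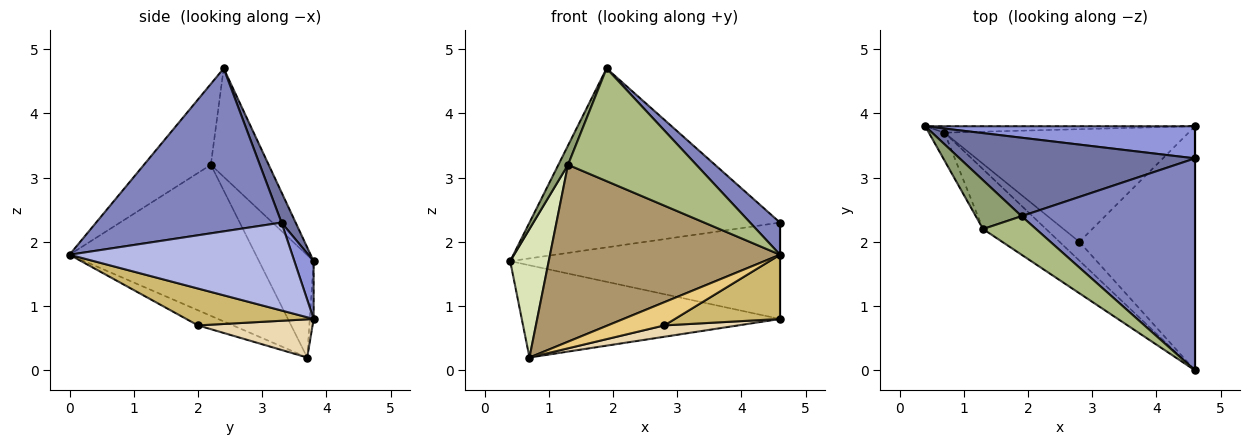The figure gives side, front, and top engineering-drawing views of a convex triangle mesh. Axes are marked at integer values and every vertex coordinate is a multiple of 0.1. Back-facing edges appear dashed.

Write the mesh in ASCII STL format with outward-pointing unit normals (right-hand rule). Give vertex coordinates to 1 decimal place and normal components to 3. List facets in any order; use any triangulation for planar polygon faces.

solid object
 facet normal 0.052 0.915 0.401
  outer loop
   vertex 1.9 2.4 4.7
   vertex 4.6 3.3 2.3
   vertex 0.4 3.8 1.7
  endloop
 endfacet
 facet normal 0.681 -0.110 0.724
  outer loop
   vertex 1.9 2.4 4.7
   vertex 4.6 0.0 1.8
   vertex 4.6 3.3 2.3
  endloop
 endfacet
 facet normal 0.068 0.947 0.316
  outer loop
   vertex 4.6 3.8 0.8
   vertex 0.4 3.8 1.7
   vertex 4.6 3.3 2.3
  endloop
 endfacet
 facet normal 1.000 0.000 0.000
  outer loop
   vertex 4.6 3.8 0.8
   vertex 4.6 3.3 2.3
   vertex 4.6 0.0 1.8
  endloop
 endfacet
 facet normal -0.911 -0.152 0.384
  outer loop
   vertex 1.3 2.2 3.2
   vertex 1.9 2.4 4.7
   vertex 0.4 3.8 1.7
  endloop
 endfacet
 facet normal -0.443 -0.848 0.290
  outer loop
   vertex 1.3 2.2 3.2
   vertex 4.6 0.0 1.8
   vertex 1.9 2.4 4.7
  endloop
 endfacet
 facet normal -0.015 0.997 -0.069
  outer loop
   vertex 0.7 3.7 0.2
   vertex 0.4 3.8 1.7
   vertex 4.6 3.8 0.8
  endloop
 endfacet
 facet normal -0.811 -0.572 -0.124
  outer loop
   vertex 0.7 3.7 0.2
   vertex 1.3 2.2 3.2
   vertex 0.4 3.8 1.7
  endloop
 endfacet
 facet normal -0.609 -0.752 -0.254
  outer loop
   vertex 0.7 3.7 0.2
   vertex 4.6 0.0 1.8
   vertex 1.3 2.2 3.2
  endloop
 endfacet
 facet normal 0.295 -0.243 -0.924
  outer loop
   vertex 2.8 2.0 0.7
   vertex 4.6 3.8 0.8
   vertex 4.6 0.0 1.8
  endloop
 endfacet
 facet normal -0.433 -0.701 -0.567
  outer loop
   vertex 2.8 2.0 0.7
   vertex 4.6 0.0 1.8
   vertex 0.7 3.7 0.2
  endloop
 endfacet
 facet normal 0.154 -0.099 -0.983
  outer loop
   vertex 2.8 2.0 0.7
   vertex 0.7 3.7 0.2
   vertex 4.6 3.8 0.8
  endloop
 endfacet
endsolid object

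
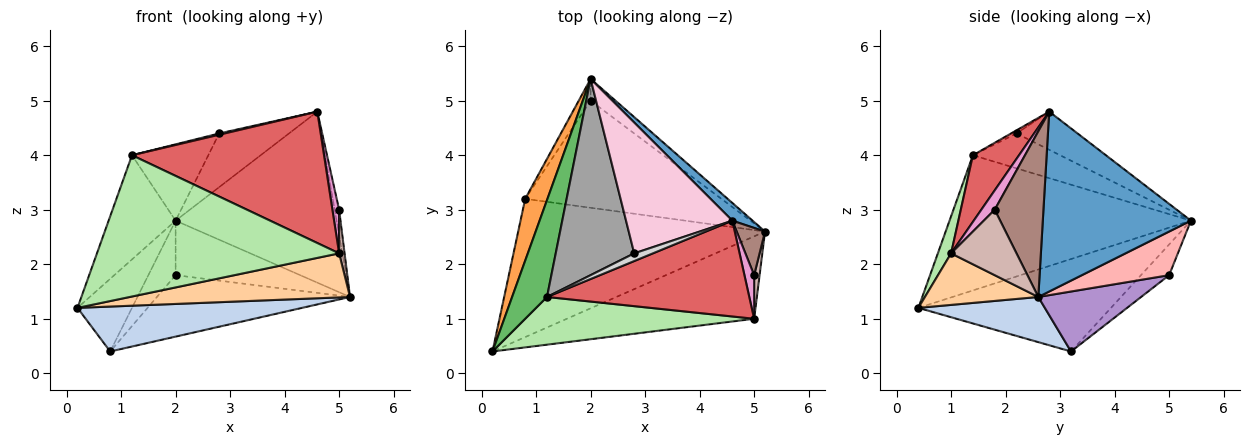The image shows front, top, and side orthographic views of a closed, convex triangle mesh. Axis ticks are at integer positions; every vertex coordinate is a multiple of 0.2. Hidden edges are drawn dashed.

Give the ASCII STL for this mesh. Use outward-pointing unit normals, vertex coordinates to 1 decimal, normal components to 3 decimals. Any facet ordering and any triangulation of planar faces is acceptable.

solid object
 facet normal 0.675 0.734 0.076
  outer loop
   vertex 4.6 2.8 4.8
   vertex 5.2 2.6 1.4
   vertex 2.0 5.4 2.8
  endloop
 endfacet
 facet normal 0.171 -0.304 -0.937
  outer loop
   vertex 0.8 3.2 0.4
   vertex 5.2 2.6 1.4
   vertex 0.2 0.4 1.2
  endloop
 endfacet
 facet normal -0.937 0.265 0.226
  outer loop
   vertex 0.8 3.2 0.4
   vertex 0.2 0.4 1.2
   vertex 2.0 5.4 2.8
  endloop
 endfacet
 facet normal 0.236 -0.458 -0.857
  outer loop
   vertex 5.0 1.0 2.2
   vertex 0.2 0.4 1.2
   vertex 5.2 2.6 1.4
  endloop
 endfacet
 facet normal -0.935 0.259 0.241
  outer loop
   vertex 1.2 1.4 4.0
   vertex 2.0 5.4 2.8
   vertex 0.2 0.4 1.2
  endloop
 endfacet
 facet normal 0.052 -0.946 0.319
  outer loop
   vertex 1.2 1.4 4.0
   vertex 0.2 0.4 1.2
   vertex 5.0 1.0 2.2
  endloop
 endfacet
 facet normal 0.191 -0.793 0.578
  outer loop
   vertex 1.2 1.4 4.0
   vertex 5.0 1.0 2.2
   vertex 4.6 2.8 4.8
  endloop
 endfacet
 facet normal 0.545 0.778 -0.311
  outer loop
   vertex 2.0 5.0 1.8
   vertex 2.0 5.4 2.8
   vertex 5.2 2.6 1.4
  endloop
 endfacet
 facet normal 0.256 0.481 -0.838
  outer loop
   vertex 2.0 5.0 1.8
   vertex 5.2 2.6 1.4
   vertex 0.8 3.2 0.4
  endloop
 endfacet
 facet normal -0.692 0.670 -0.268
  outer loop
   vertex 2.0 5.0 1.8
   vertex 0.8 3.2 0.4
   vertex 2.0 5.4 2.8
  endloop
 endfacet
 facet normal 0.982 0.090 0.168
  outer loop
   vertex 5.0 1.8 3.0
   vertex 5.2 2.6 1.4
   vertex 4.6 2.8 4.8
  endloop
 endfacet
 facet normal 0.993 -0.083 0.083
  outer loop
   vertex 5.0 1.8 3.0
   vertex 5.0 1.0 2.2
   vertex 5.2 2.6 1.4
  endloop
 endfacet
 facet normal 0.816 -0.408 0.408
  outer loop
   vertex 5.0 1.8 3.0
   vertex 4.6 2.8 4.8
   vertex 5.0 1.0 2.2
  endloop
 endfacet
 facet normal -0.315 0.360 0.878
  outer loop
   vertex 2.8 2.2 4.4
   vertex 4.6 2.8 4.8
   vertex 2.0 5.4 2.8
  endloop
 endfacet
 facet normal -0.383 0.335 0.861
  outer loop
   vertex 2.8 2.2 4.4
   vertex 2.0 5.4 2.8
   vertex 1.2 1.4 4.0
  endloop
 endfacet
 facet normal -0.162 -0.162 0.973
  outer loop
   vertex 2.8 2.2 4.4
   vertex 1.2 1.4 4.0
   vertex 4.6 2.8 4.8
  endloop
 endfacet
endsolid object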